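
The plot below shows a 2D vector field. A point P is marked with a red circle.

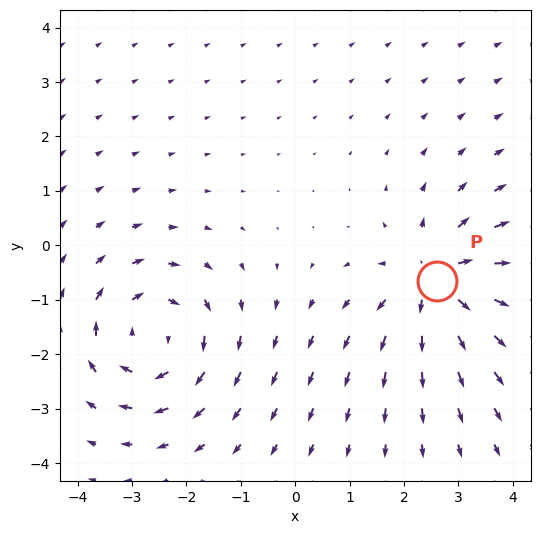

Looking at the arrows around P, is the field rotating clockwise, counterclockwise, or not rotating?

not rotating

Near P at (2.6, -0.7) the arrows show no circulation. The curl there is ≈0.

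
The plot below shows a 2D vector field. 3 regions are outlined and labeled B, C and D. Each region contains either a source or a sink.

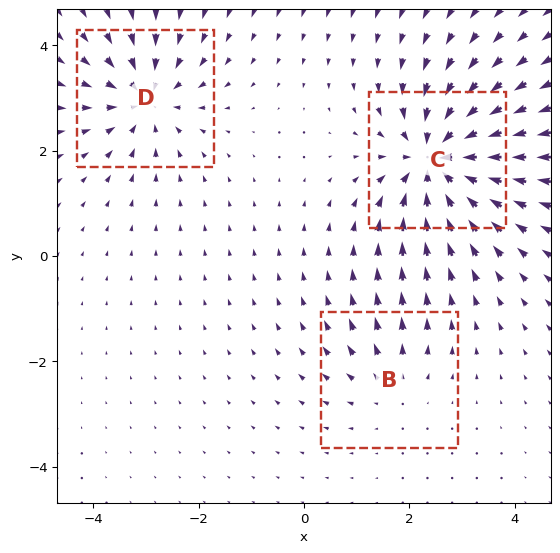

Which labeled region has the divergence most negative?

C

Divergence at each region's feature centre — B: about +2, C: about -5, D: about -4. Region C is most negative.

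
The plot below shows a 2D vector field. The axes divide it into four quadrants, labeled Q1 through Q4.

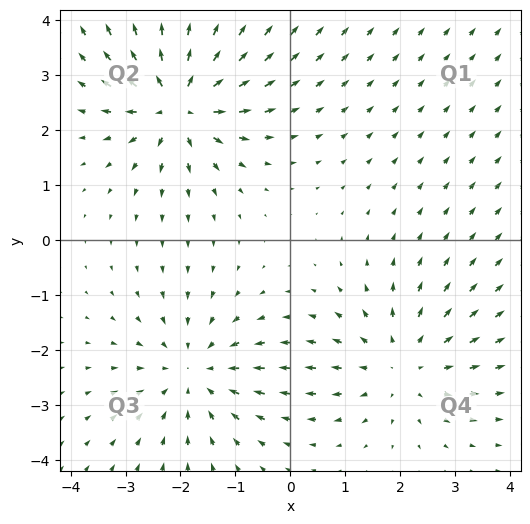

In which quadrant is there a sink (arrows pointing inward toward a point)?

Q3

The sink sits at approximately (-1.7, -2.4), which lies in quadrant Q3. The divergence there is about -3, negative as expected for a sink.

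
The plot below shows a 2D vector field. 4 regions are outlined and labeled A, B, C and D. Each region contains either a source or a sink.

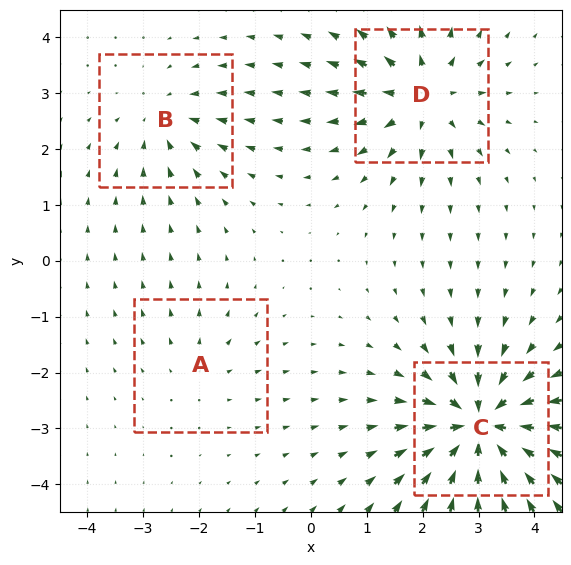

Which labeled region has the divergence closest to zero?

A

Divergence at each region's feature centre — A: about +2, B: about -4, C: about -8, D: about +6. Region A is closest to zero.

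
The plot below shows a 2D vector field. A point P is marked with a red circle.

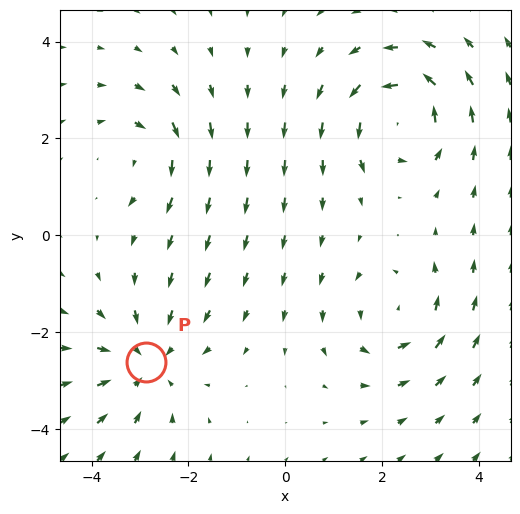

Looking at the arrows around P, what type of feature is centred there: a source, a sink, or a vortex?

sink

At P (-2.9, -2.6) the arrows converge inward. Divergence about -3, curl ≈0 — negative divergence with near-zero curl is a sink.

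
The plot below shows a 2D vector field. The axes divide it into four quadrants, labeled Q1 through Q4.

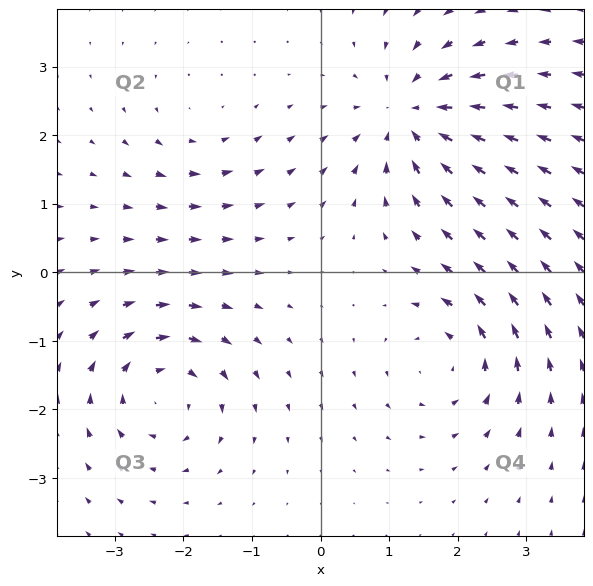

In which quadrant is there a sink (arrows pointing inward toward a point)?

The sink sits at approximately (1.3, 2.3), which lies in quadrant Q1. The divergence there is about -5, negative as expected for a sink.

Q1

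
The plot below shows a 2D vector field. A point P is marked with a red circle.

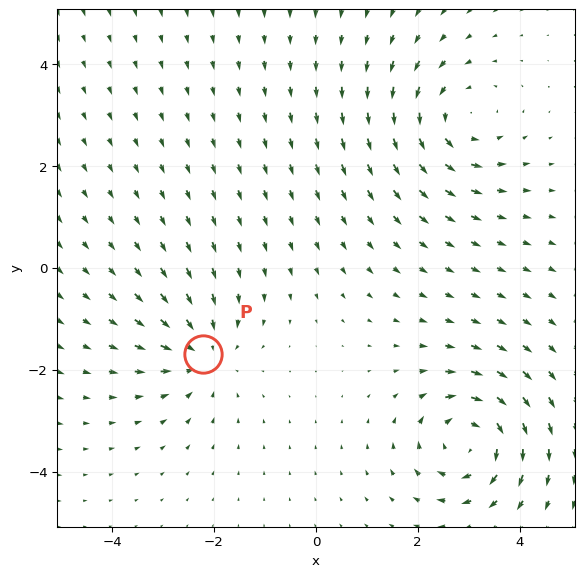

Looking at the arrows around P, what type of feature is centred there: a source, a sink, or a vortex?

At P (-2.2, -1.7) the arrows converge inward. Divergence about -4, curl ≈0 — negative divergence with near-zero curl is a sink.

sink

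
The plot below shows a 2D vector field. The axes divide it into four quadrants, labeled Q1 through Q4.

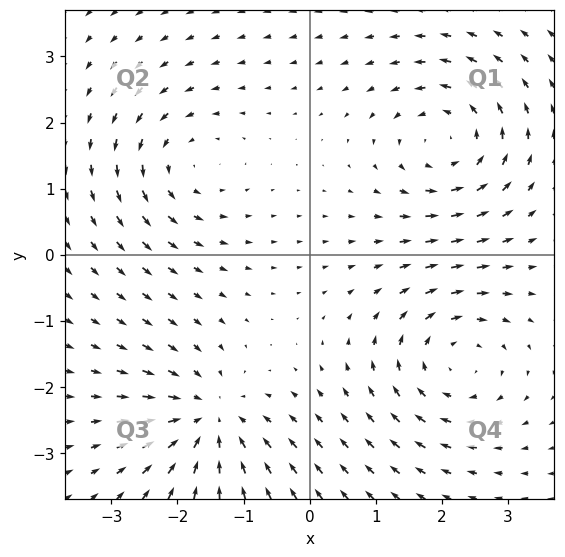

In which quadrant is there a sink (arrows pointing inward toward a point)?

Q3

The sink sits at approximately (-1.5, -2.5), which lies in quadrant Q3. The divergence there is about -5, negative as expected for a sink.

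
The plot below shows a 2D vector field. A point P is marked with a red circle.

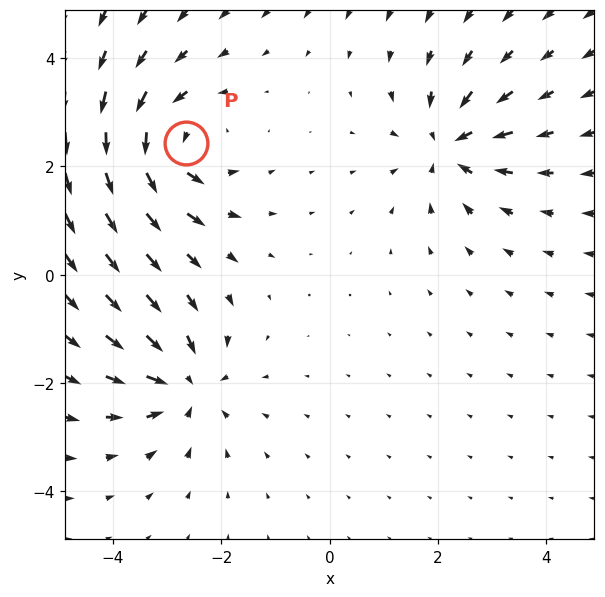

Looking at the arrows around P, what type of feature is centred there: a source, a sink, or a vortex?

vortex

At P (-2.7, 2.4) the arrows circulate counterclockwise. Divergence ≈0, curl about +5 — near-zero divergence with nonzero curl is a vortex.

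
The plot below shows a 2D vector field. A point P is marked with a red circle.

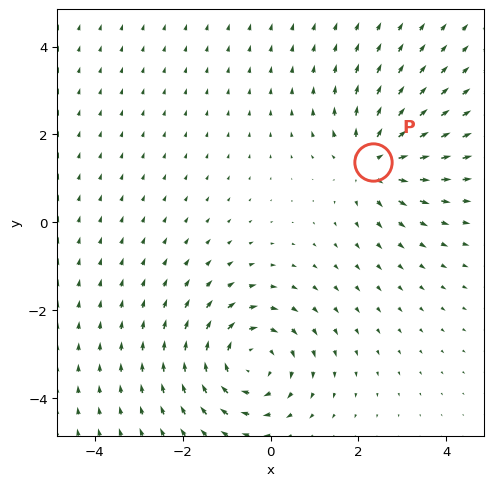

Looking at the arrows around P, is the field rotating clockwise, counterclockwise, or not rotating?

Near P at (2.3, 1.4) the arrows show no circulation. The curl there is ≈0.

not rotating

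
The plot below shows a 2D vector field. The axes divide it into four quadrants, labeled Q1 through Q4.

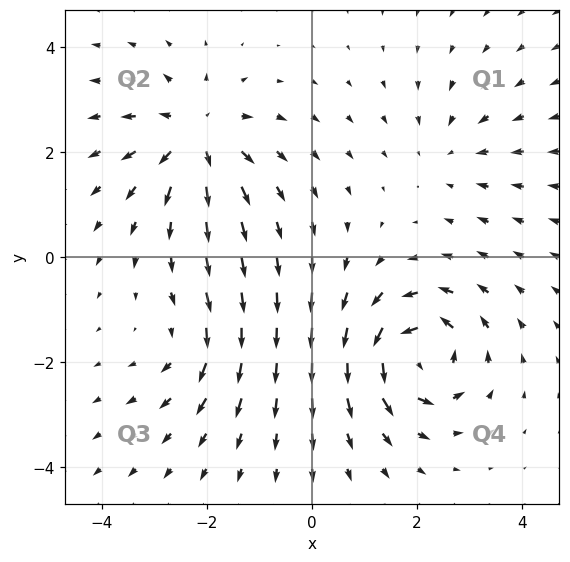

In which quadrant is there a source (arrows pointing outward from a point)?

The source sits at approximately (-2.2, 2.3), which lies in quadrant Q2. The divergence there is about +5, positive as expected for a source.

Q2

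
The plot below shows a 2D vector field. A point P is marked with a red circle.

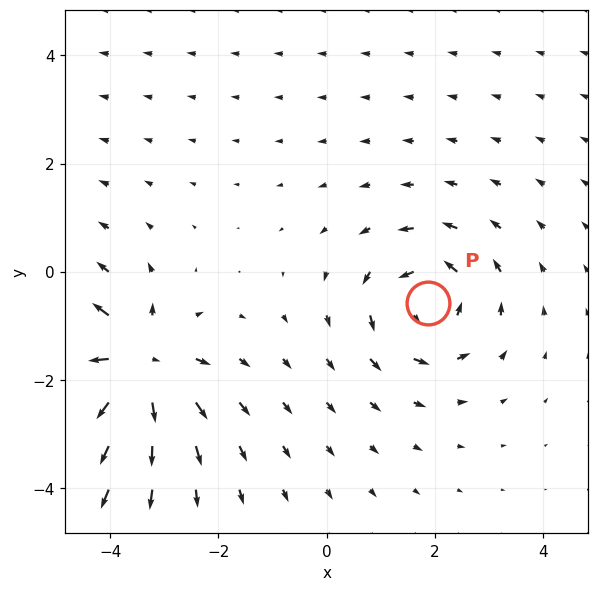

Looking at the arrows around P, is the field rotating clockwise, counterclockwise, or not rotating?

Near P at (1.9, -0.6) the arrows circulate counterclockwise. The curl (z-component) there is about +5; positive curl means counterclockwise rotation.

counterclockwise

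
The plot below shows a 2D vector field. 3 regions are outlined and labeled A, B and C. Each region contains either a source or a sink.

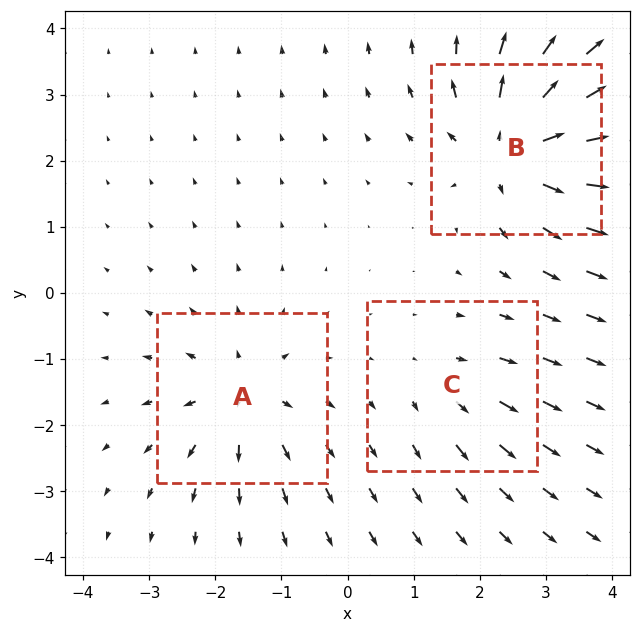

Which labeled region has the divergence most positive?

Divergence at each region's feature centre — A: about +4, B: about +6, C: about +2. Region B is most positive.

B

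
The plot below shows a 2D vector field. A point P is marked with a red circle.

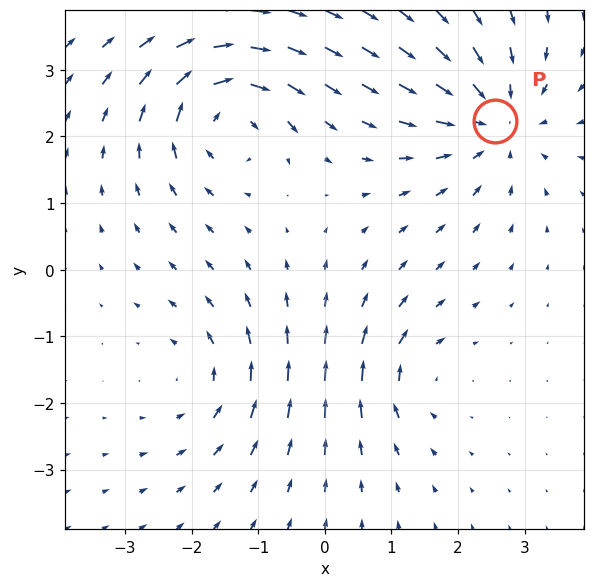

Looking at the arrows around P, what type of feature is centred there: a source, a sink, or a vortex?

At P (2.6, 2.2) the arrows converge inward. Divergence about -5, curl ≈0 — negative divergence with near-zero curl is a sink.

sink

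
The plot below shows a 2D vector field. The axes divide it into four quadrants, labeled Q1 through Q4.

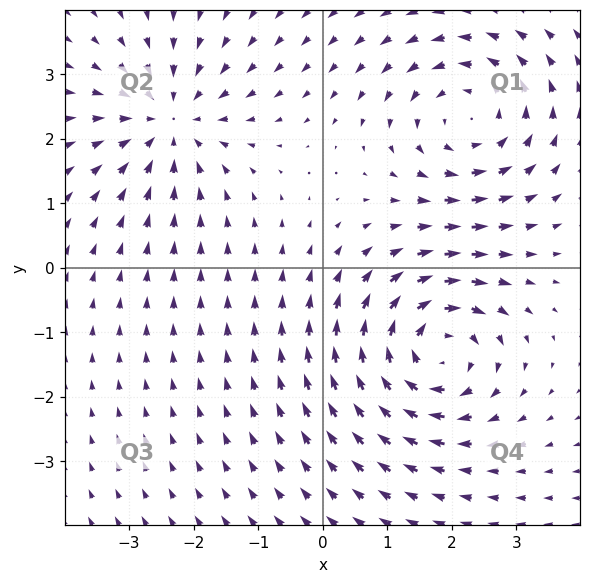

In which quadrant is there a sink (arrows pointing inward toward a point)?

The sink sits at approximately (-2.4, 2.3), which lies in quadrant Q2. The divergence there is about -4, negative as expected for a sink.

Q2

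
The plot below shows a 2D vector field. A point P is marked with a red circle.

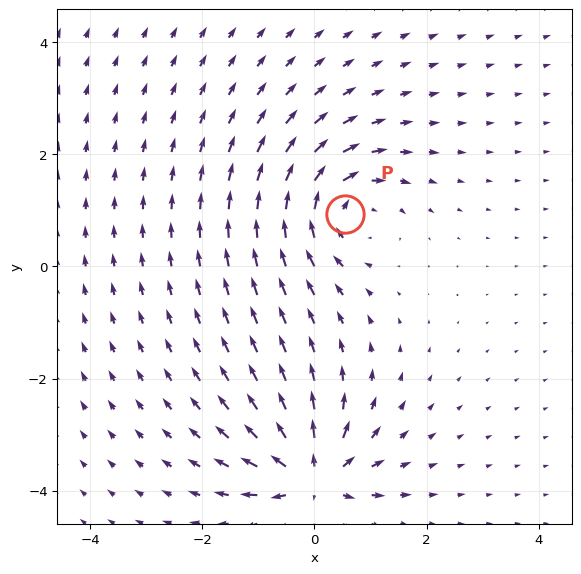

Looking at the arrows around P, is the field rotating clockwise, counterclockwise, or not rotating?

Near P at (0.5, 0.9) the arrows circulate clockwise. The curl (z-component) there is about -3; negative curl means clockwise rotation.

clockwise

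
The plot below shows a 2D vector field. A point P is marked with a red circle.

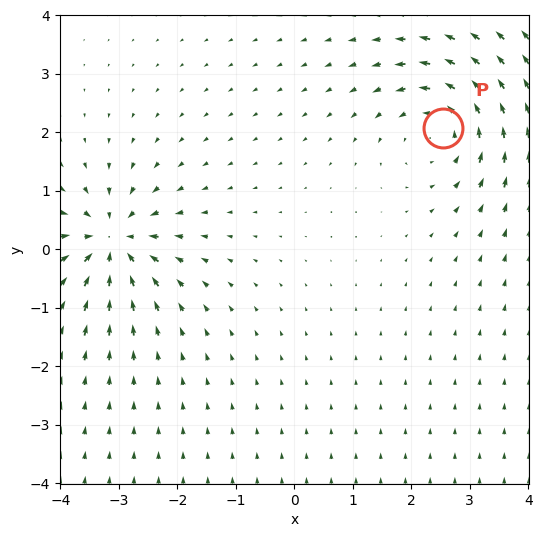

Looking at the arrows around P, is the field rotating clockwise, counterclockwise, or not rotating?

Near P at (2.5, 2.1) the arrows circulate counterclockwise. The curl (z-component) there is about +4; positive curl means counterclockwise rotation.

counterclockwise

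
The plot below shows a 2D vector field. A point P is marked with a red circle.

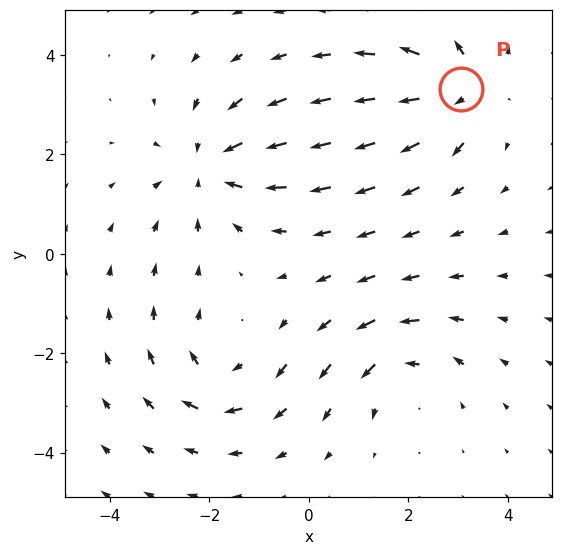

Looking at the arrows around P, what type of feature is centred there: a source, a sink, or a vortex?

source

At P (3.1, 3.3) the arrows spread outward. Divergence about +5, curl ≈0 — positive divergence with near-zero curl is a source.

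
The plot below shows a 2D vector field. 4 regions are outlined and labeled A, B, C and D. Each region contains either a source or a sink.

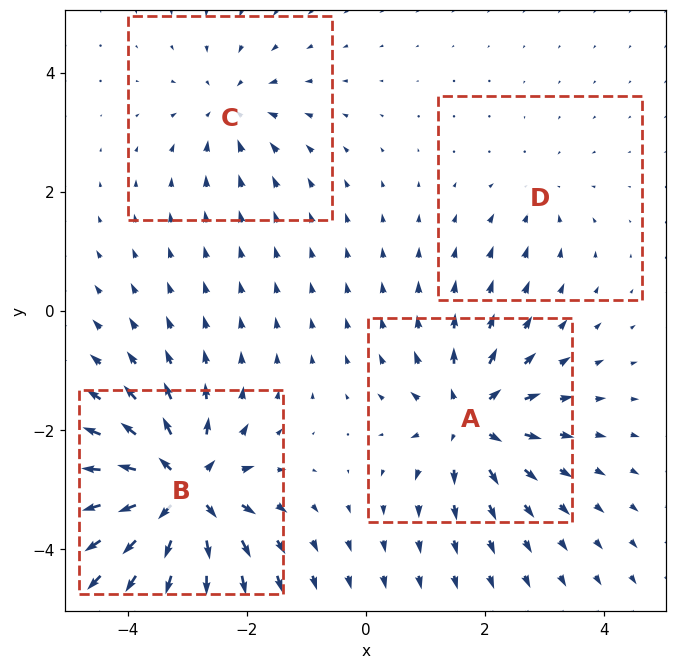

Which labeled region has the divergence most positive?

Divergence at each region's feature centre — A: about +6, B: about +9, C: about -4, D: about -2. Region B is most positive.

B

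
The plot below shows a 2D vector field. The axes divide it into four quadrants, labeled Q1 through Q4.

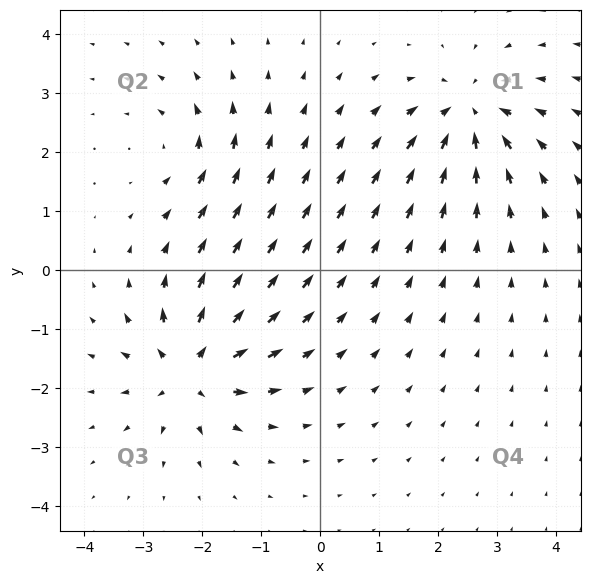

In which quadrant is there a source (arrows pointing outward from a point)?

Q3

The source sits at approximately (-2.2, -1.7), which lies in quadrant Q3. The divergence there is about +6, positive as expected for a source.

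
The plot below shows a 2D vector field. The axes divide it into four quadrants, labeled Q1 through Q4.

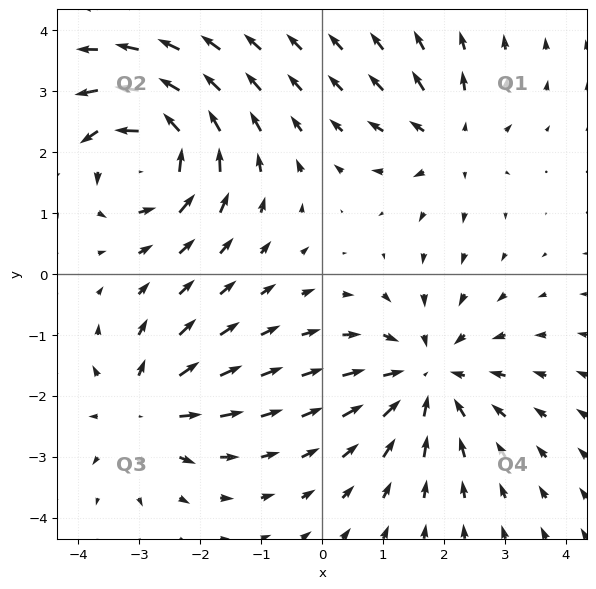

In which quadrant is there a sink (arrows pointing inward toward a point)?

The sink sits at approximately (1.7, -1.7), which lies in quadrant Q4. The divergence there is about -4, negative as expected for a sink.

Q4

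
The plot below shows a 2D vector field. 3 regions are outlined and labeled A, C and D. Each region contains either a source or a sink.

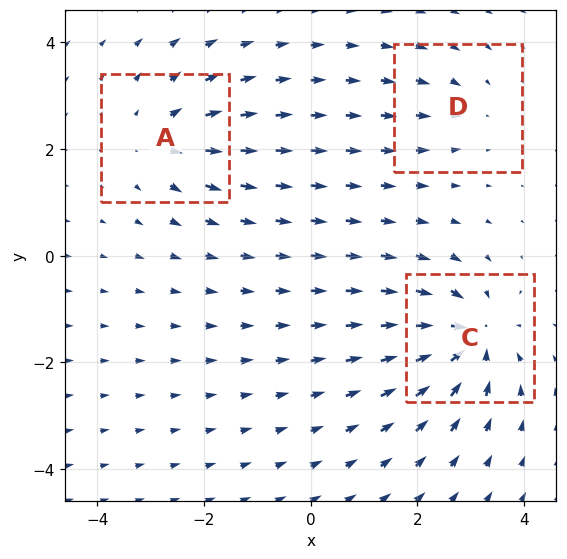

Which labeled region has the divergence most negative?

Divergence at each region's feature centre — A: about +4, C: about -6, D: about -2. Region C is most negative.

C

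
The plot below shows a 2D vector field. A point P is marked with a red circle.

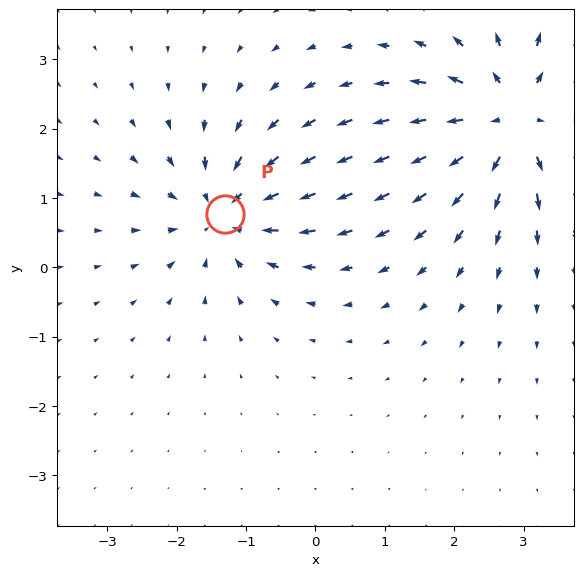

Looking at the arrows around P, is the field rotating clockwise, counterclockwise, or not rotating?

not rotating

Near P at (-1.3, 0.8) the arrows show no circulation. The curl there is ≈0.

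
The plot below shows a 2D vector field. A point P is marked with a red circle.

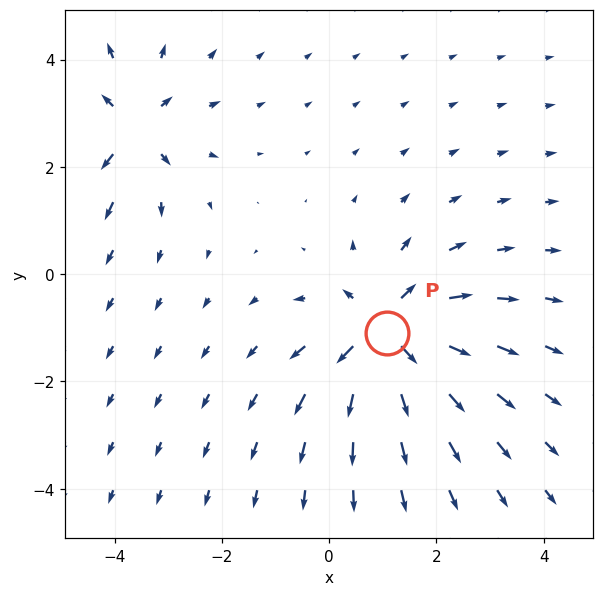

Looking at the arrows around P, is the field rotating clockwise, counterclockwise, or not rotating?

Near P at (1.1, -1.1) the arrows show no circulation. The curl there is ≈0.

not rotating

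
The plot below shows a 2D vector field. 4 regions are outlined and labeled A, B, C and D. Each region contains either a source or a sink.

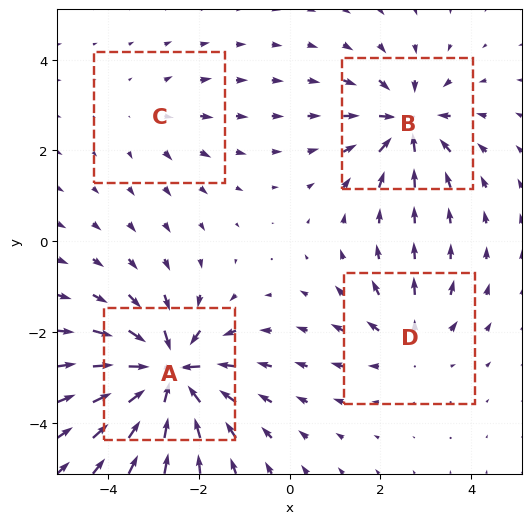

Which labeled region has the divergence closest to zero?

C

Divergence at each region's feature centre — A: about -9, B: about -6, C: about +2, D: about +4. Region C is closest to zero.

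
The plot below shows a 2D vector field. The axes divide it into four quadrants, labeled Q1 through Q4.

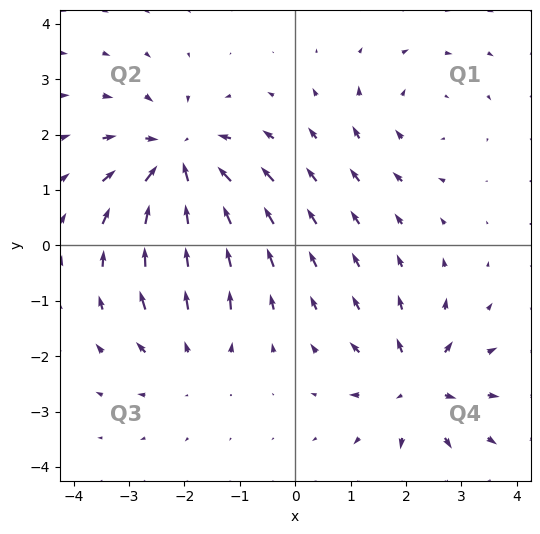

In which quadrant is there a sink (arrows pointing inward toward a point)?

The sink sits at approximately (-2.1, 1.5), which lies in quadrant Q2. The divergence there is about -5, negative as expected for a sink.

Q2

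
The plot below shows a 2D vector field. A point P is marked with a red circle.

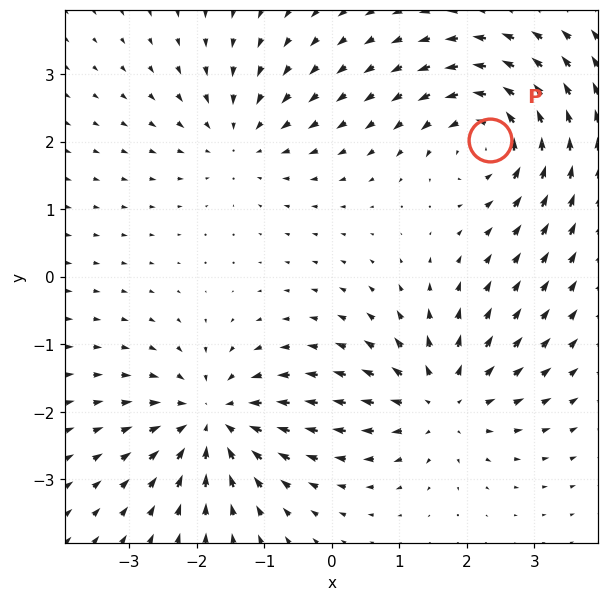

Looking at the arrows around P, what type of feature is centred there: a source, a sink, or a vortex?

At P (2.3, 2.0) the arrows circulate counterclockwise. Divergence ≈0, curl about +6 — near-zero divergence with nonzero curl is a vortex.

vortex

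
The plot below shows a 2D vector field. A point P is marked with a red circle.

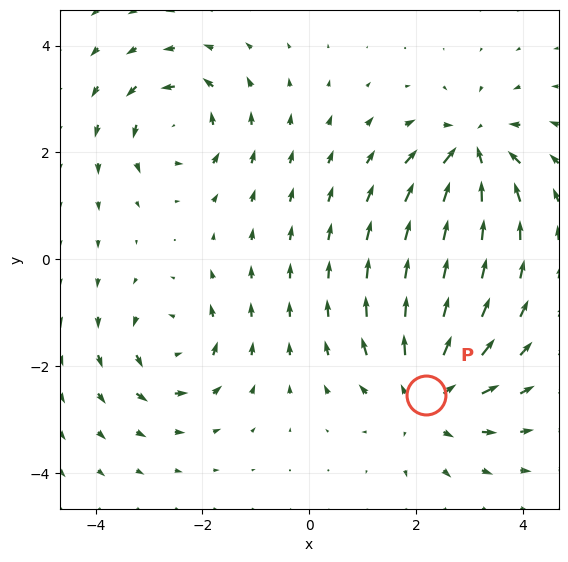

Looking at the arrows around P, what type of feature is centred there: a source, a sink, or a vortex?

source

At P (2.2, -2.5) the arrows spread outward. Divergence about +5, curl ≈0 — positive divergence with near-zero curl is a source.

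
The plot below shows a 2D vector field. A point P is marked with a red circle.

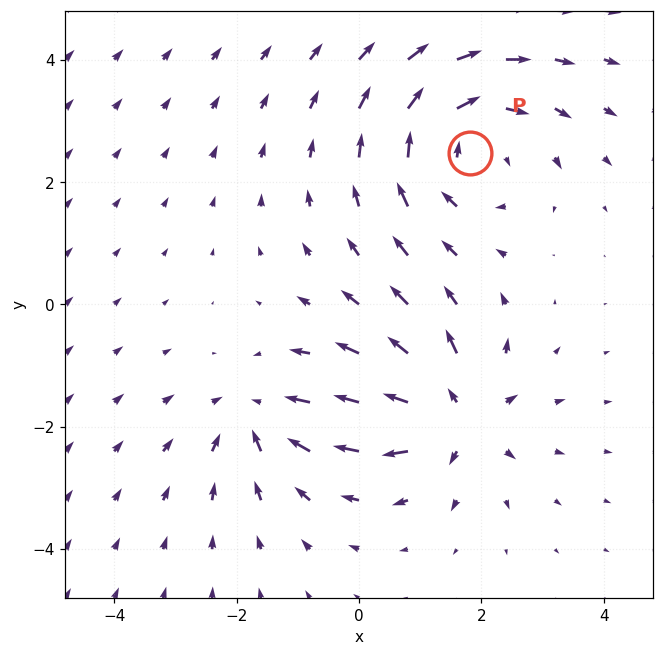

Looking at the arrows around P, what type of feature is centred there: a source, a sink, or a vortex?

At P (1.8, 2.5) the arrows circulate clockwise. Divergence ≈0, curl about -4 — near-zero divergence with nonzero curl is a vortex.

vortex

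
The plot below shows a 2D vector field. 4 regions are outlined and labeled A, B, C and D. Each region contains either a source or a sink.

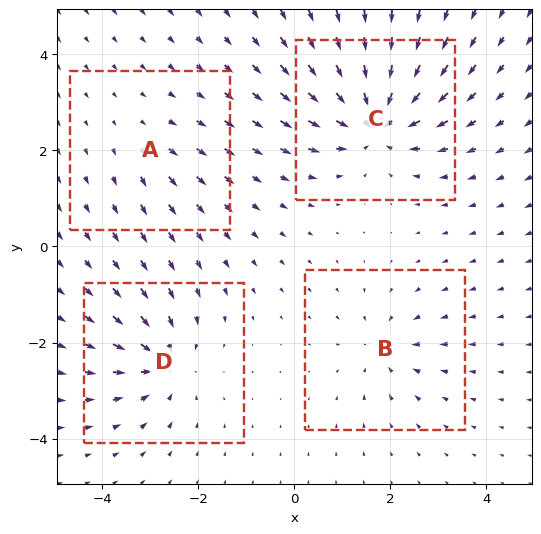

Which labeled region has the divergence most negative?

C

Divergence at each region's feature centre — A: about +2, B: about -4, C: about -8, D: about -5. Region C is most negative.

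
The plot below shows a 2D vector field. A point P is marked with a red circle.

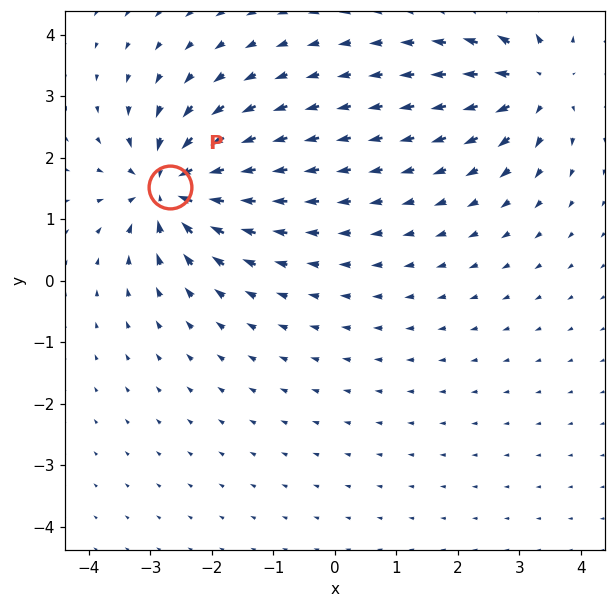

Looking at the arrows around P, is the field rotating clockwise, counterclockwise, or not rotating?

Near P at (-2.7, 1.5) the arrows show no circulation. The curl there is ≈0.

not rotating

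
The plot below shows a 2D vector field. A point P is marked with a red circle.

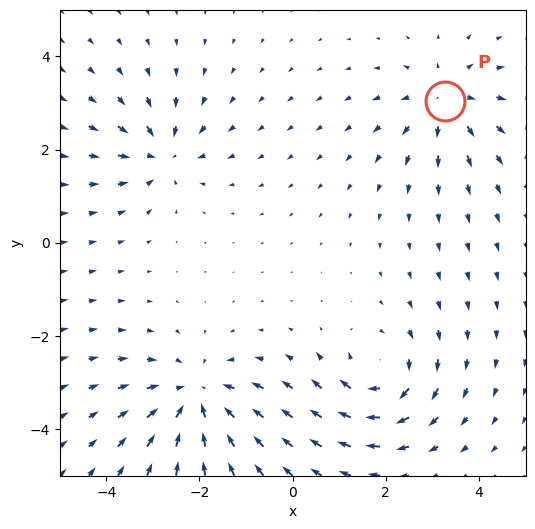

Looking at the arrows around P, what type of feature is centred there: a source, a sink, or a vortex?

At P (3.3, 3.1) the arrows spread outward. Divergence about +4, curl ≈0 — positive divergence with near-zero curl is a source.

source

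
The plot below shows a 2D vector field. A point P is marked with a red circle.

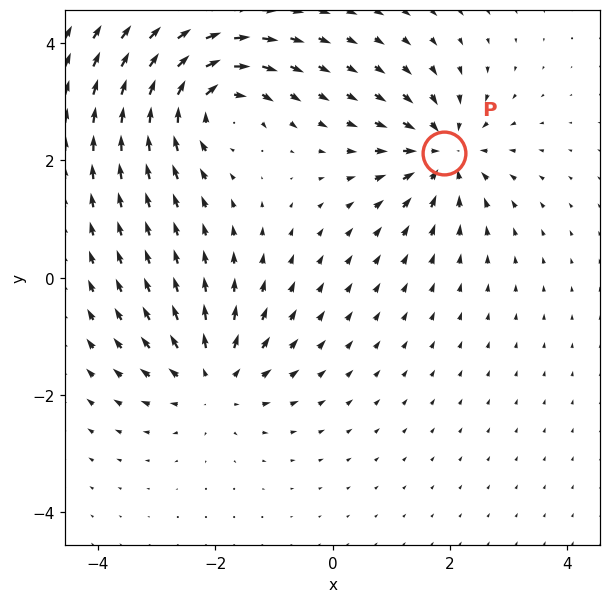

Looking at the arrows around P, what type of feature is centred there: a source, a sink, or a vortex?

sink

At P (1.9, 2.1) the arrows converge inward. Divergence about -5, curl ≈0 — negative divergence with near-zero curl is a sink.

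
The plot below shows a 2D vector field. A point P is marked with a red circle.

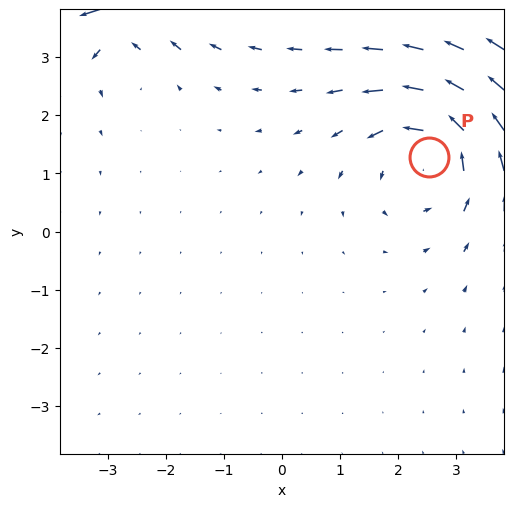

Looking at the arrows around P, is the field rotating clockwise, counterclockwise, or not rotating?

counterclockwise

Near P at (2.5, 1.3) the arrows circulate counterclockwise. The curl (z-component) there is about +4; positive curl means counterclockwise rotation.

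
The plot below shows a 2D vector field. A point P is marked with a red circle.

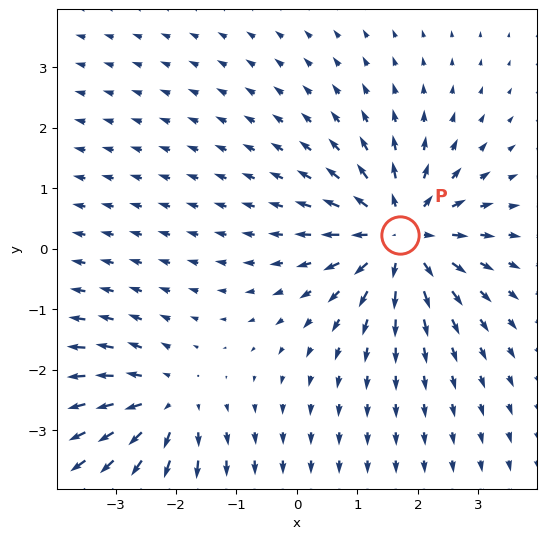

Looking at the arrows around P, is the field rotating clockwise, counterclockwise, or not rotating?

not rotating

Near P at (1.7, 0.2) the arrows show no circulation. The curl there is ≈0.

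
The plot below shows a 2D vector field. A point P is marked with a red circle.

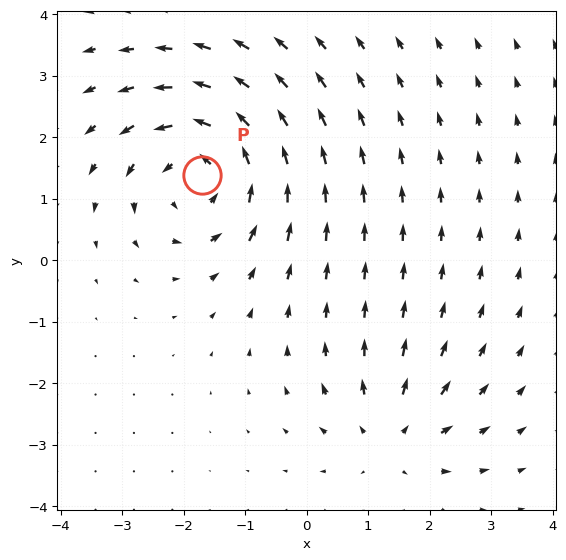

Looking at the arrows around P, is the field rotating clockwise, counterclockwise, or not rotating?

counterclockwise

Near P at (-1.7, 1.4) the arrows circulate counterclockwise. The curl (z-component) there is about +4; positive curl means counterclockwise rotation.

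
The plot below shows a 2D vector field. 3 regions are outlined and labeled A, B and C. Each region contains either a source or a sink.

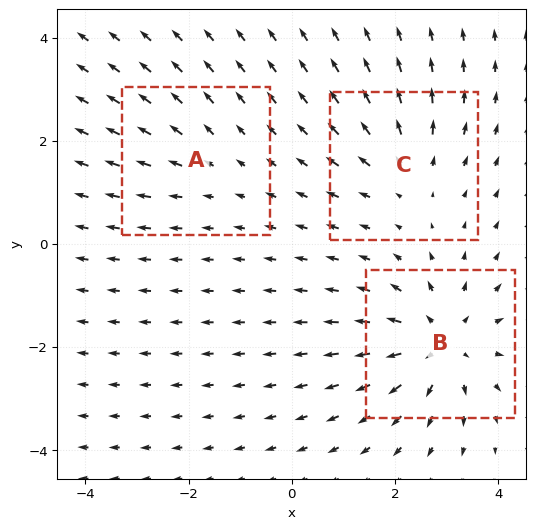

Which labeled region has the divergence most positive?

Divergence at each region's feature centre — A: about +2, B: about +5, C: about +3. Region B is most positive.

B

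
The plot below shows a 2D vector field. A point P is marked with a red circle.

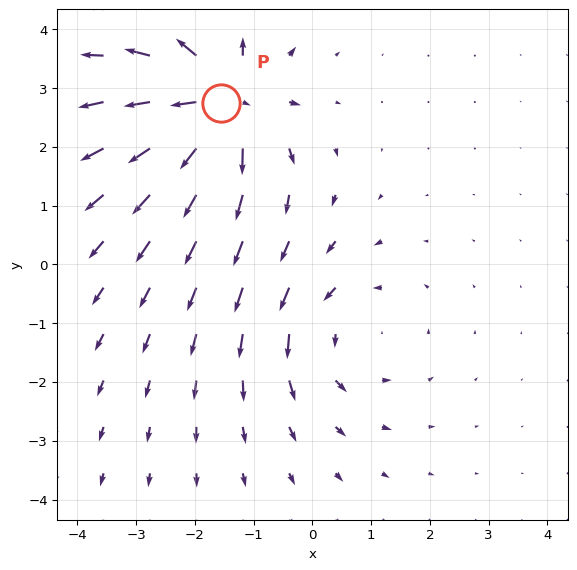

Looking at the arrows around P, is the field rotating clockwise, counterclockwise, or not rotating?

not rotating

Near P at (-1.6, 2.7) the arrows show no circulation. The curl there is ≈0.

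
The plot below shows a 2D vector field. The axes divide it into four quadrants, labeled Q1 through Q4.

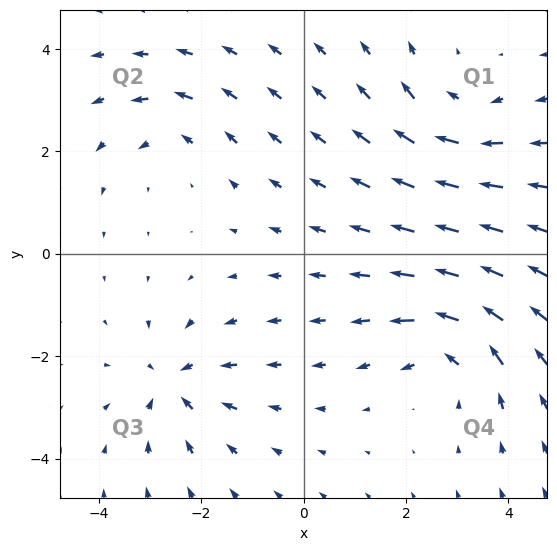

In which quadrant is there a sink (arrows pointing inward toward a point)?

The sink sits at approximately (-2.5, -2.5), which lies in quadrant Q3. The divergence there is about -4, negative as expected for a sink.

Q3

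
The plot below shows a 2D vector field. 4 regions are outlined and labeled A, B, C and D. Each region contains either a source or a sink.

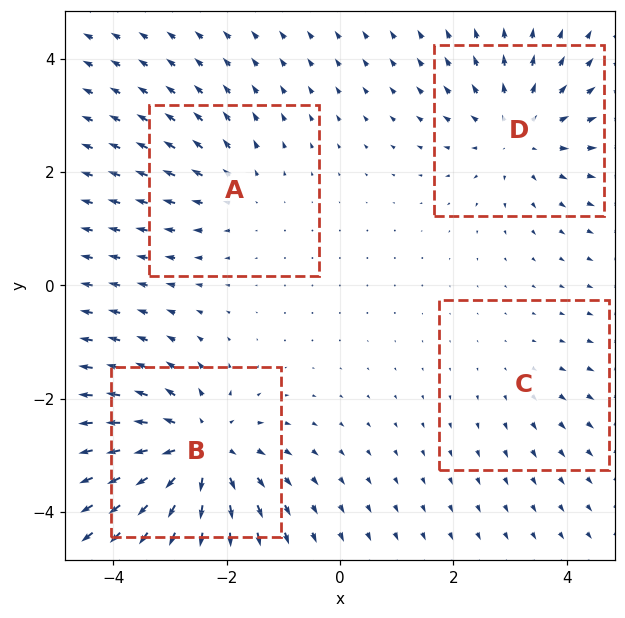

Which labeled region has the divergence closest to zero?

C

Divergence at each region's feature centre — A: about +3, B: about +7, C: about +2, D: about +4. Region C is closest to zero.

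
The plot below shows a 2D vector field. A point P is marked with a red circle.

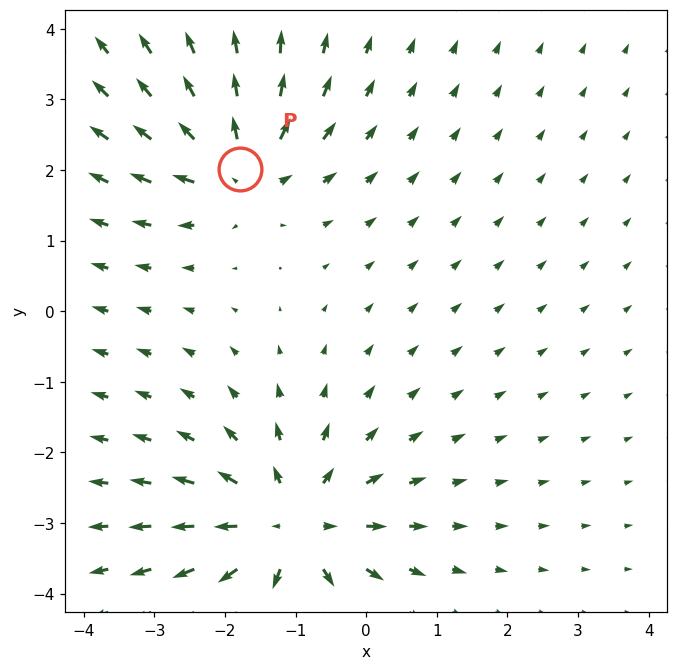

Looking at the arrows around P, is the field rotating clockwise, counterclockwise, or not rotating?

Near P at (-1.8, 2.0) the arrows show no circulation. The curl there is ≈0.

not rotating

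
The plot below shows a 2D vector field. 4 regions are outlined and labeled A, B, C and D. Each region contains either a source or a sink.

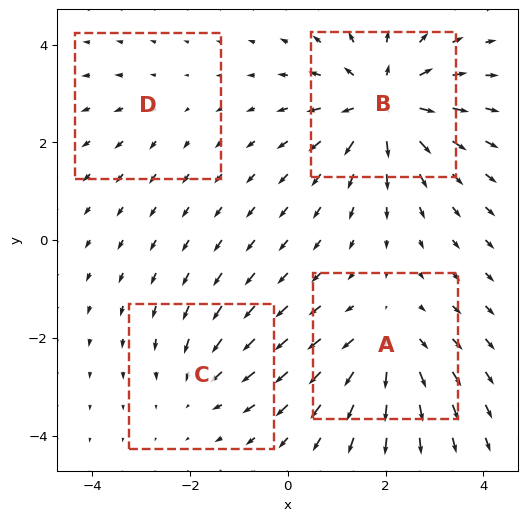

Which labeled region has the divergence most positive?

B

Divergence at each region's feature centre — A: about +4, B: about +7, C: about -3, D: about +2. Region B is most positive.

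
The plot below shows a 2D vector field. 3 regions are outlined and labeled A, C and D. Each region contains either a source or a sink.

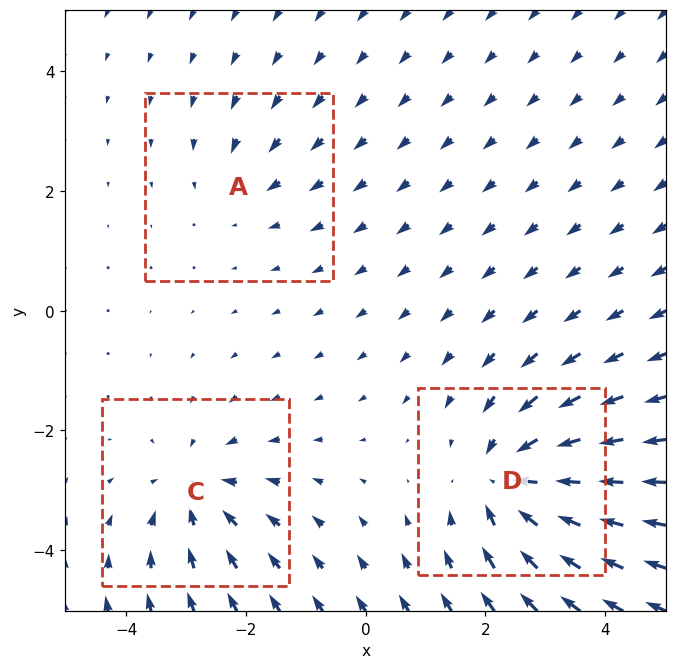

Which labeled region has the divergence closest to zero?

A

Divergence at each region's feature centre — A: about -2, C: about -3, D: about -5. Region A is closest to zero.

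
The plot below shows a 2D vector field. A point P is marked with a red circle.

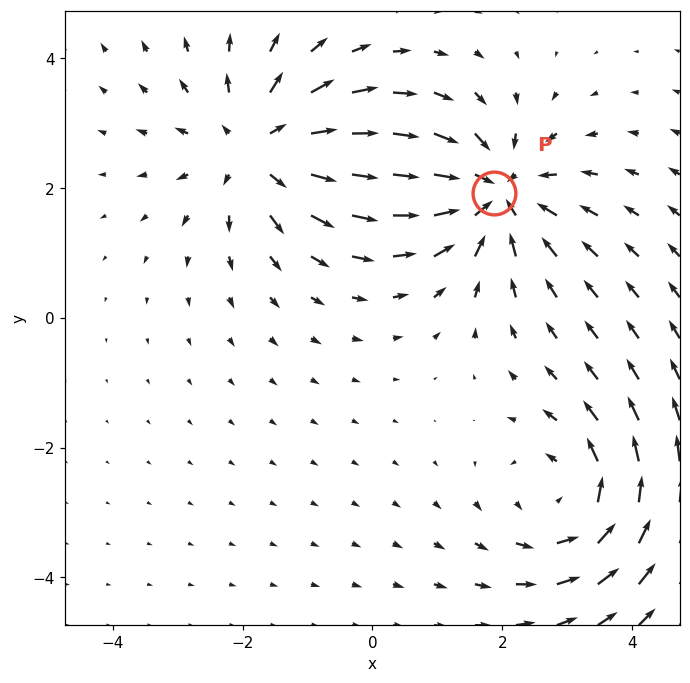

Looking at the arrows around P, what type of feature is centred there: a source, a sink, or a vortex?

At P (1.9, 1.9) the arrows converge inward. Divergence about -5, curl ≈0 — negative divergence with near-zero curl is a sink.

sink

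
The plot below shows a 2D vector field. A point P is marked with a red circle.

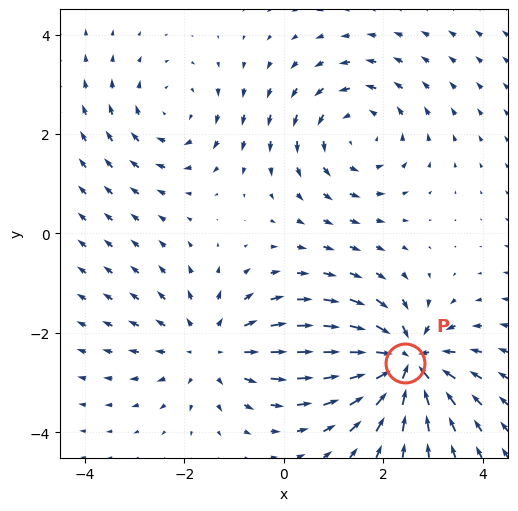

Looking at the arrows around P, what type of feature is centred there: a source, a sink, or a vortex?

At P (2.4, -2.6) the arrows converge inward. Divergence about -7, curl ≈0 — negative divergence with near-zero curl is a sink.

sink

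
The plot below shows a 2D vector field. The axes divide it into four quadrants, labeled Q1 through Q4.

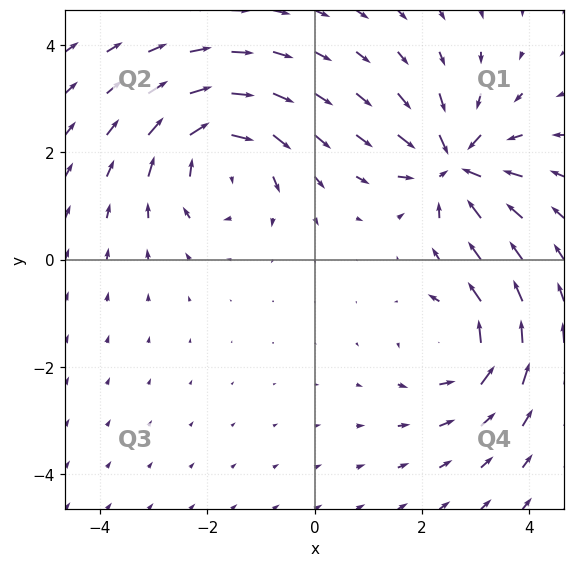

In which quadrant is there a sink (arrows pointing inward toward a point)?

Q1

The sink sits at approximately (2.6, 1.8), which lies in quadrant Q1. The divergence there is about -6, negative as expected for a sink.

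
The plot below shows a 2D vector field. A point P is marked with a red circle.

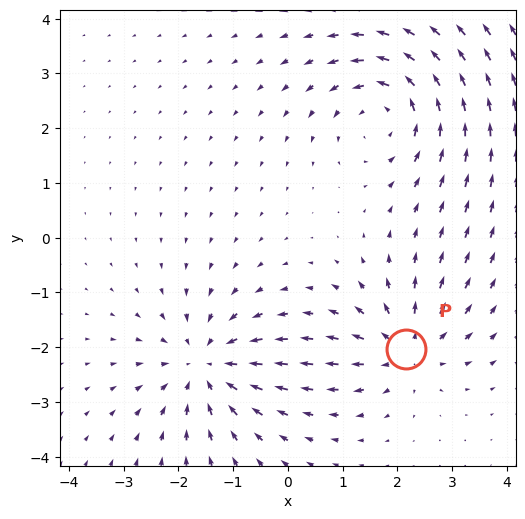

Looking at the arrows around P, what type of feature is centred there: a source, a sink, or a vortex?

source

At P (2.2, -2.0) the arrows spread outward. Divergence about +4, curl ≈0 — positive divergence with near-zero curl is a source.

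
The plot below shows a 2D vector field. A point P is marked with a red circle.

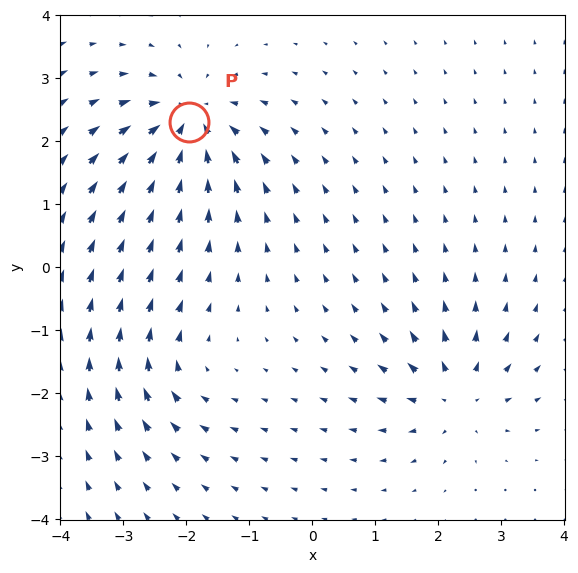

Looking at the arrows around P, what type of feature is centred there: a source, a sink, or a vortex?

sink

At P (-2.0, 2.3) the arrows converge inward. Divergence about -6, curl ≈0 — negative divergence with near-zero curl is a sink.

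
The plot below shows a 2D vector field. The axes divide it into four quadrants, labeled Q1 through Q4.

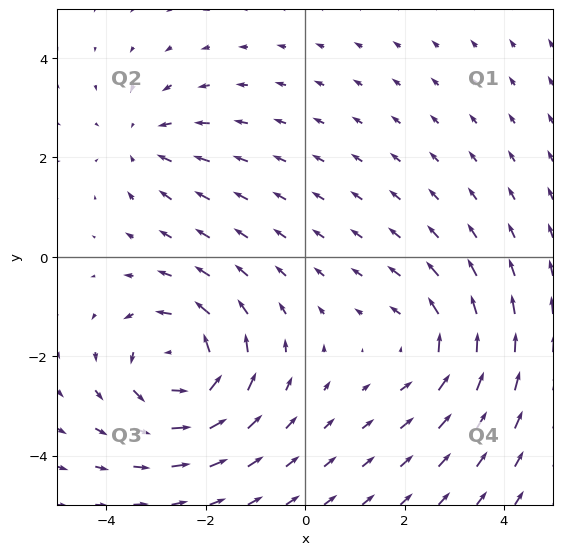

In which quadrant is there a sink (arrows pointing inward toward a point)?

Q2

The sink sits at approximately (-3.2, 2.3), which lies in quadrant Q2. The divergence there is about -3, negative as expected for a sink.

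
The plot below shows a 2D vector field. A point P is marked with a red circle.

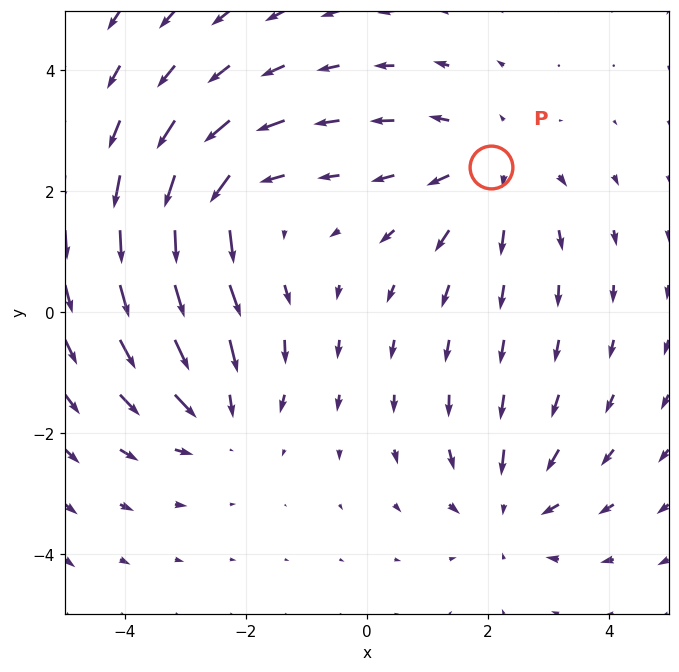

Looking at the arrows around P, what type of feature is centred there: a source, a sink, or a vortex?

source

At P (2.1, 2.4) the arrows spread outward. Divergence about +3, curl ≈0 — positive divergence with near-zero curl is a source.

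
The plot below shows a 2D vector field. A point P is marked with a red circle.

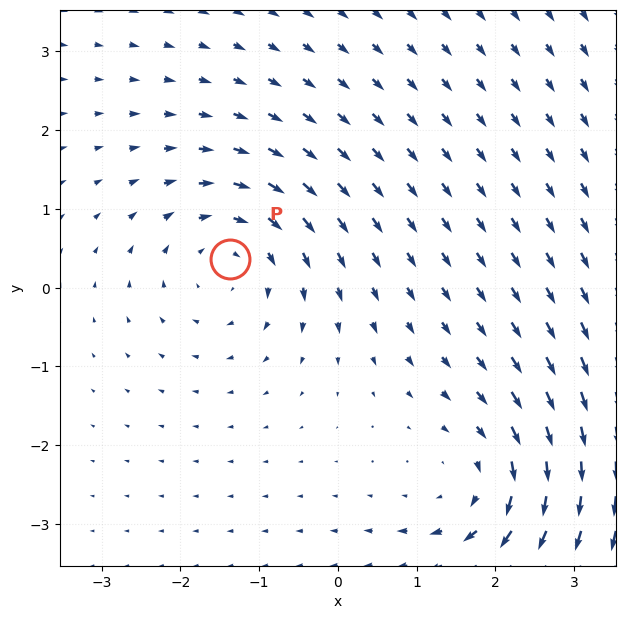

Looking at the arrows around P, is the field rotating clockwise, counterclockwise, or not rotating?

Near P at (-1.4, 0.4) the arrows circulate clockwise. The curl (z-component) there is about -3; negative curl means clockwise rotation.

clockwise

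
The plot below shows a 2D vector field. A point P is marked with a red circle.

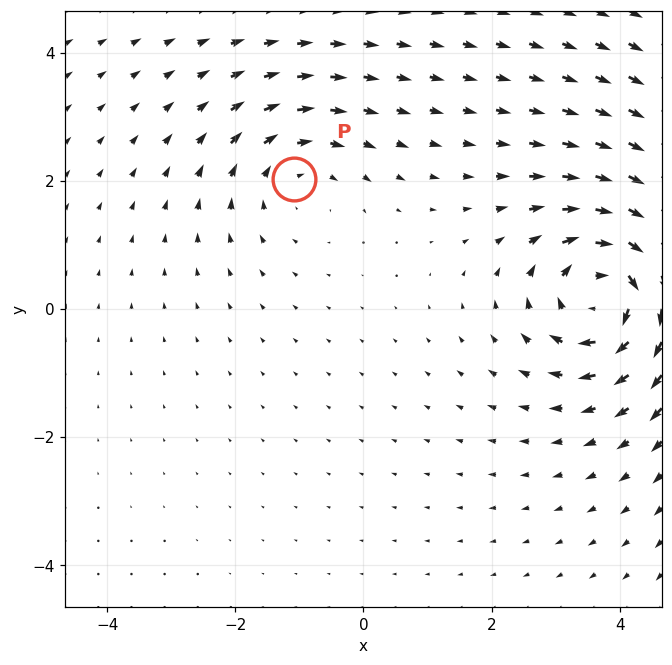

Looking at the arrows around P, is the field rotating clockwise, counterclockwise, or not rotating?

clockwise

Near P at (-1.1, 2.0) the arrows circulate clockwise. The curl (z-component) there is about -2; negative curl means clockwise rotation.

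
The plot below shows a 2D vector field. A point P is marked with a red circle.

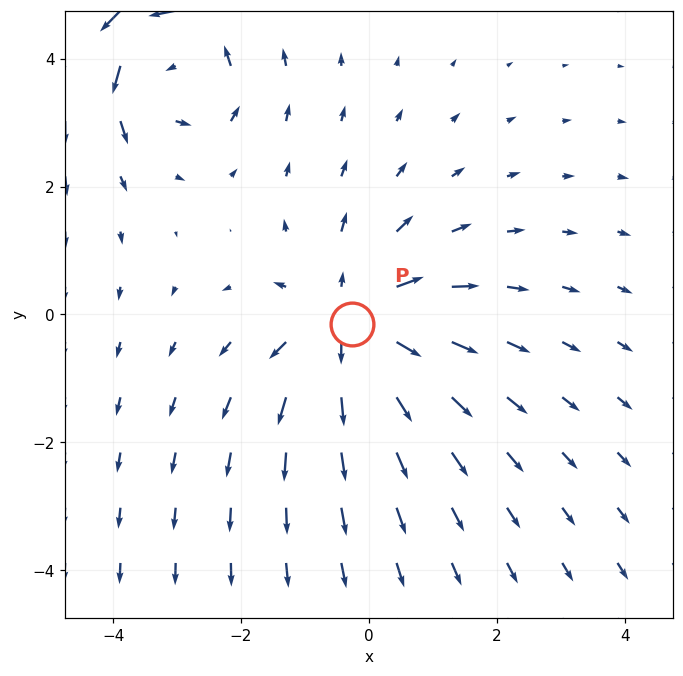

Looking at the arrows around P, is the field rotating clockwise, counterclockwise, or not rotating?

Near P at (-0.3, -0.2) the arrows show no circulation. The curl there is ≈0.

not rotating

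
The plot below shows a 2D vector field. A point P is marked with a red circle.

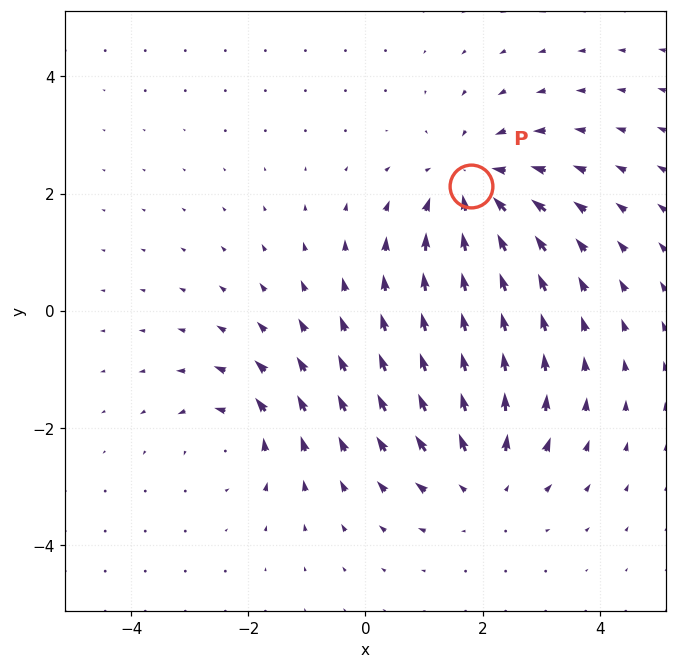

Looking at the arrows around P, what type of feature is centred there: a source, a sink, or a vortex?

sink

At P (1.8, 2.1) the arrows converge inward. Divergence about -4, curl ≈0 — negative divergence with near-zero curl is a sink.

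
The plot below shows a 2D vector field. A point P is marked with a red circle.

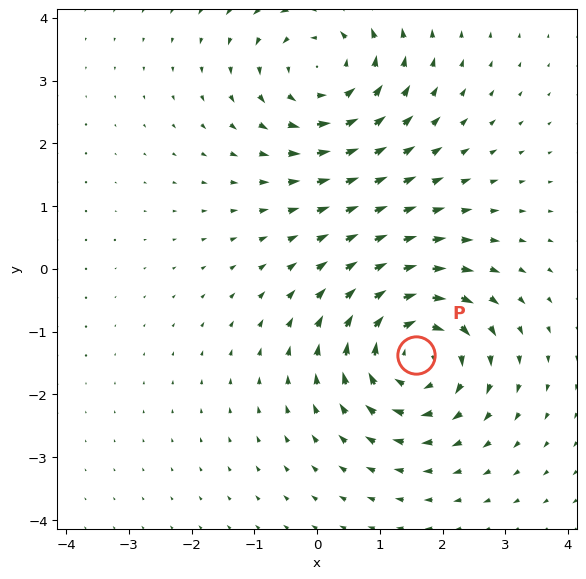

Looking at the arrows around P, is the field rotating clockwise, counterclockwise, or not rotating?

Near P at (1.6, -1.4) the arrows circulate clockwise. The curl (z-component) there is about -6; negative curl means clockwise rotation.

clockwise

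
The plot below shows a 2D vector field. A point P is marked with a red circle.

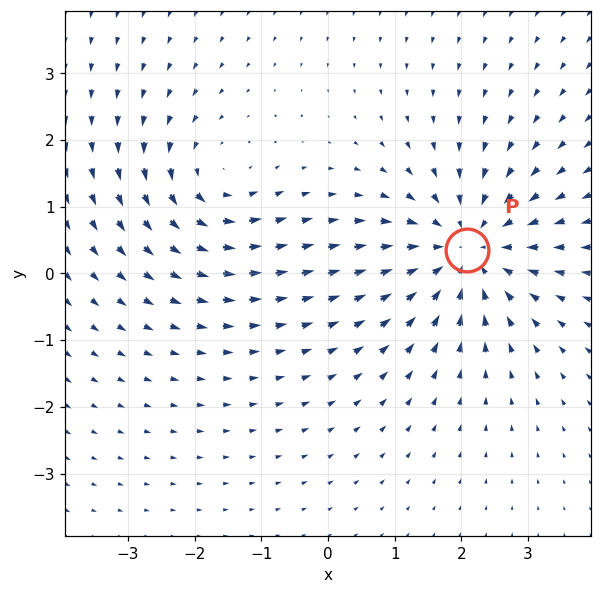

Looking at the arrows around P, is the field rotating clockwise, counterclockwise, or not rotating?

Near P at (2.1, 0.4) the arrows show no circulation. The curl there is ≈0.

not rotating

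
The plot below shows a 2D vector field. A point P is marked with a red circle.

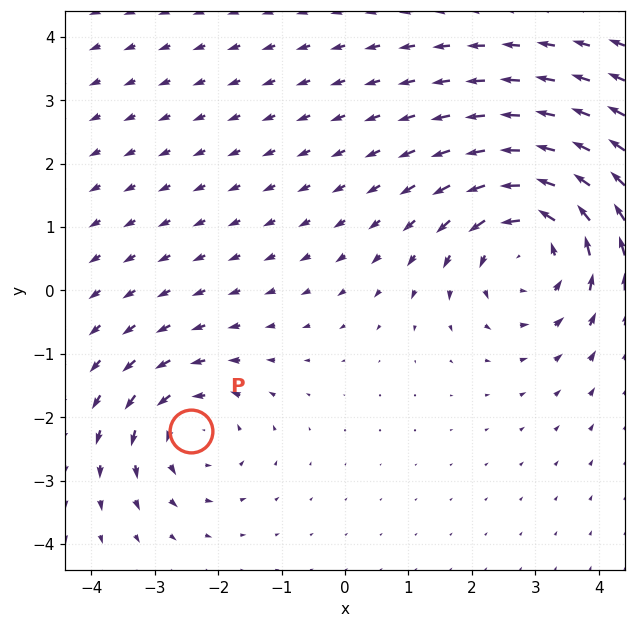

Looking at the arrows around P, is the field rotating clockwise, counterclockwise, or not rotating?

counterclockwise

Near P at (-2.4, -2.2) the arrows circulate counterclockwise. The curl (z-component) there is about +3; positive curl means counterclockwise rotation.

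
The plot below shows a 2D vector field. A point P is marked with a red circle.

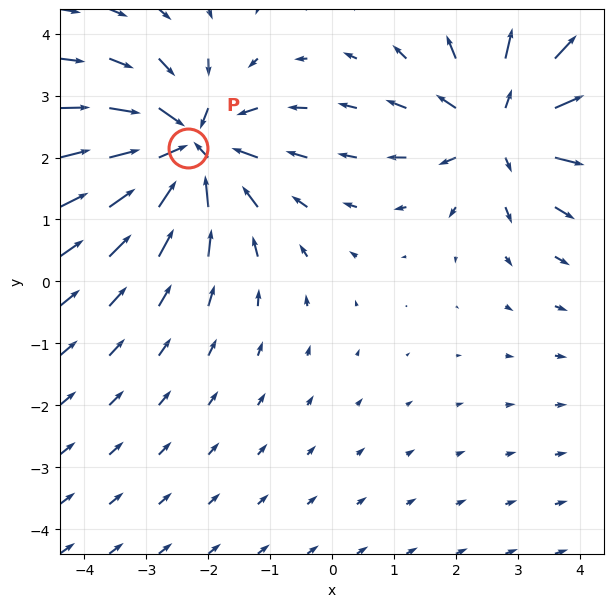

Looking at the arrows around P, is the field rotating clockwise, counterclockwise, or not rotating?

not rotating

Near P at (-2.3, 2.2) the arrows show no circulation. The curl there is ≈0.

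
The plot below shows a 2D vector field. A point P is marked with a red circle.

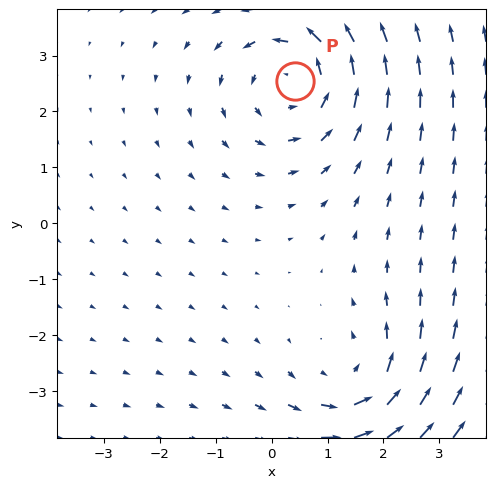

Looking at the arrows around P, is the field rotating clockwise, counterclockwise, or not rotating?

counterclockwise

Near P at (0.4, 2.5) the arrows circulate counterclockwise. The curl (z-component) there is about +4; positive curl means counterclockwise rotation.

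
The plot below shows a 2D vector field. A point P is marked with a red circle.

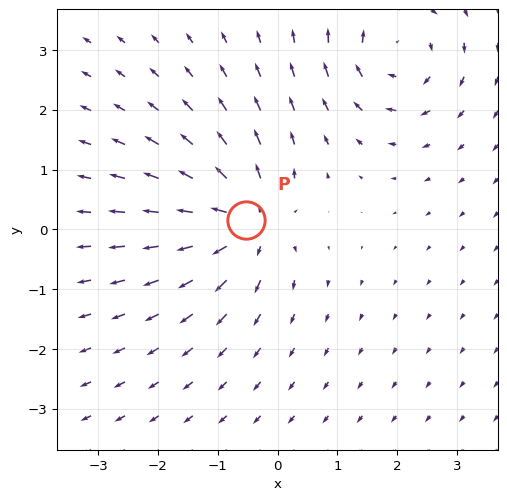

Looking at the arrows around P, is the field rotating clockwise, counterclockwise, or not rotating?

not rotating

Near P at (-0.5, 0.2) the arrows show no circulation. The curl there is ≈0.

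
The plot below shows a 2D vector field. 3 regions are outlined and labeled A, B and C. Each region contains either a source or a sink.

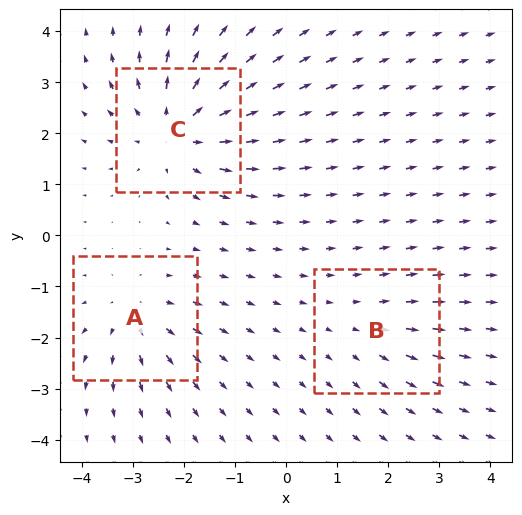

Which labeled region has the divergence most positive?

Divergence at each region's feature centre — A: about +3, B: about +2, C: about +5. Region C is most positive.

C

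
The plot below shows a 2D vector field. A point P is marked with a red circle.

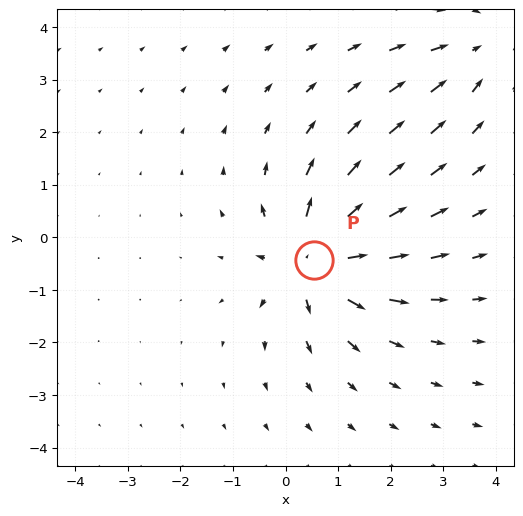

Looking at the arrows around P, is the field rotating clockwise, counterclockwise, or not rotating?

Near P at (0.5, -0.4) the arrows show no circulation. The curl there is ≈0.

not rotating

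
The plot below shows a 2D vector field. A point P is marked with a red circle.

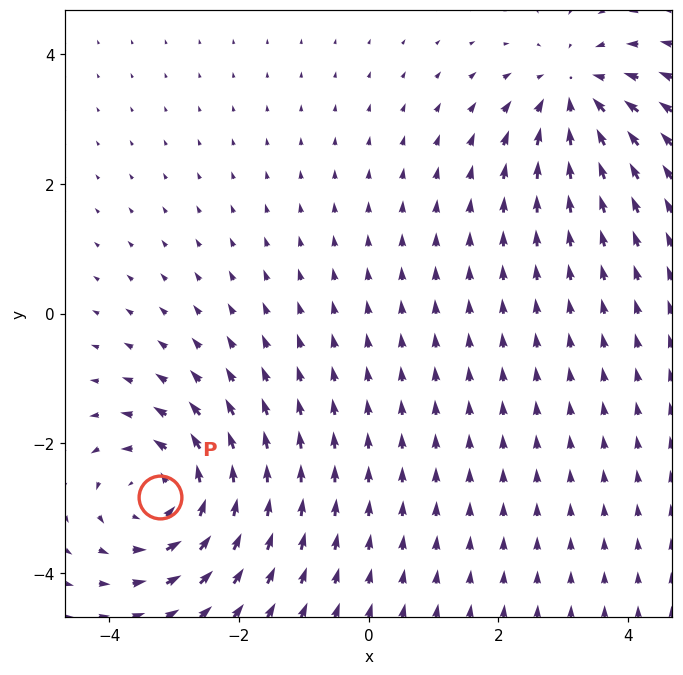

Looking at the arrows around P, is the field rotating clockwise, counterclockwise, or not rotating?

Near P at (-3.2, -2.8) the arrows circulate counterclockwise. The curl (z-component) there is about +5; positive curl means counterclockwise rotation.

counterclockwise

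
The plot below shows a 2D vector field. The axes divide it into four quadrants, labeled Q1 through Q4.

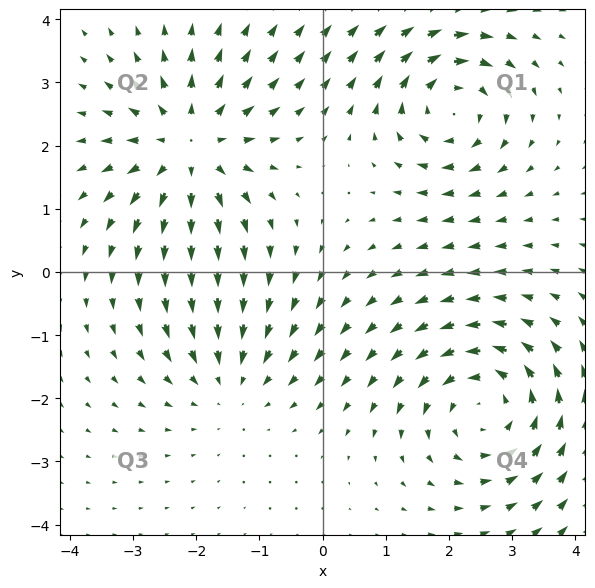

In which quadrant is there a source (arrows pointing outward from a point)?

The source sits at approximately (-2.1, 2.0), which lies in quadrant Q2. The divergence there is about +5, positive as expected for a source.

Q2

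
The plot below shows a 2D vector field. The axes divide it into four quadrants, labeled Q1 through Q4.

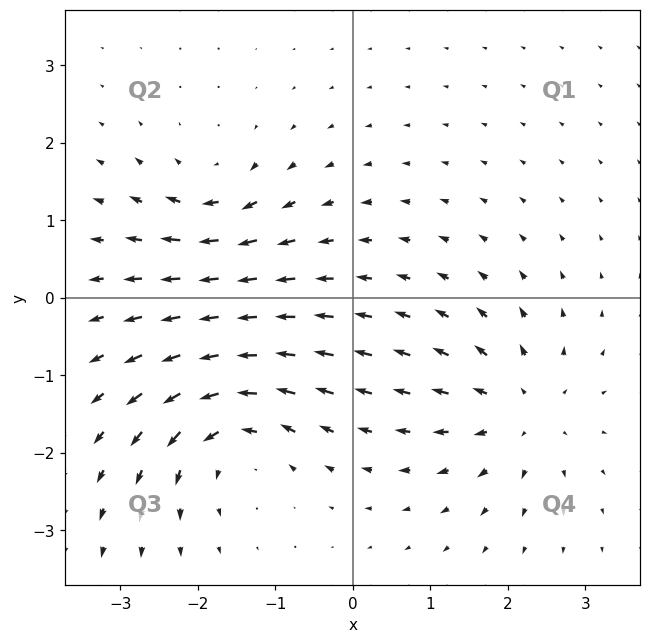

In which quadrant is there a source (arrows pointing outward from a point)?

Q4

The source sits at approximately (2.2, -1.4), which lies in quadrant Q4. The divergence there is about +4, positive as expected for a source.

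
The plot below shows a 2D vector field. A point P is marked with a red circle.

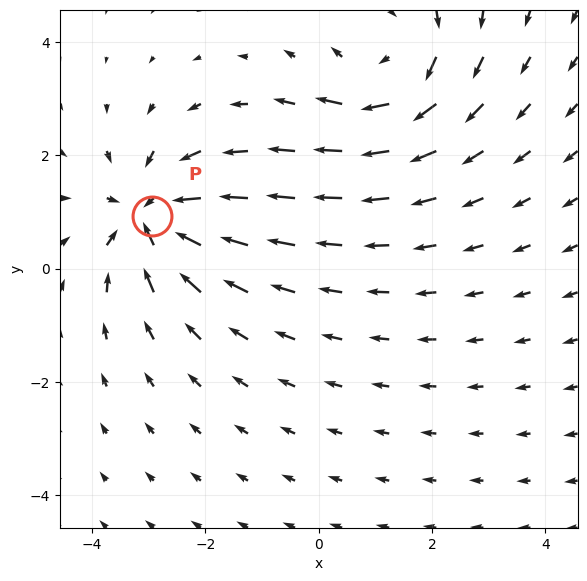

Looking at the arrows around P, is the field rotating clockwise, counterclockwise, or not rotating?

Near P at (-2.9, 0.9) the arrows show no circulation. The curl there is ≈0.

not rotating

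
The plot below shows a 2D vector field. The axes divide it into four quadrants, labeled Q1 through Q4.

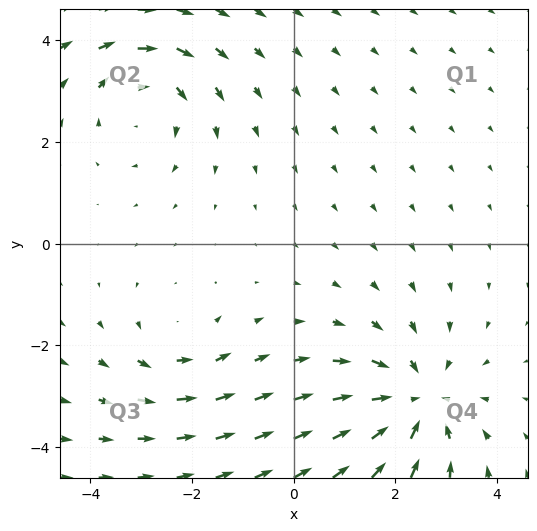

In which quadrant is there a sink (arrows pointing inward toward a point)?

Q4

The sink sits at approximately (2.4, -3.1), which lies in quadrant Q4. The divergence there is about -4, negative as expected for a sink.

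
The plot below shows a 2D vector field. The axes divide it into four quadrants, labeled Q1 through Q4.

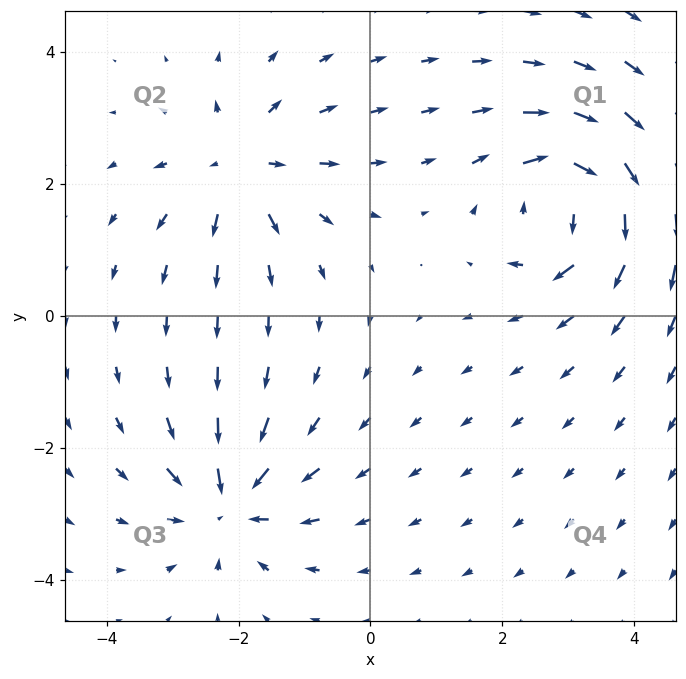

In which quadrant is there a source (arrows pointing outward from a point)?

Q2

The source sits at approximately (-2.0, 2.3), which lies in quadrant Q2. The divergence there is about +3, positive as expected for a source.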